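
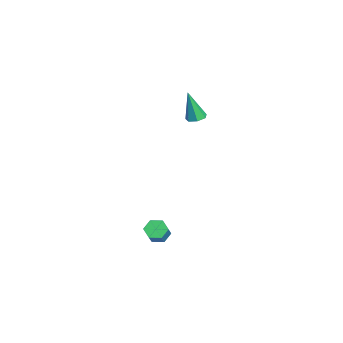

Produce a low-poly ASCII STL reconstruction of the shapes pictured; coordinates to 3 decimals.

solid 
facet normal -0.682 0.157 -0.714
outer loop
vertex 3.373 -2.727 -3.553
vertex 3.038 -2.358 -3.152
vertex 3.488 -2.098 -3.525
endloop
endfacet
facet normal 0.709 -0.099 -0.698
outer loop
vertex 3.373 -2.727 -3.553
vertex 3.488 -2.098 -3.525
vertex 4.178 -2.911 -2.709
endloop
endfacet
facet normal 0.709 -0.099 -0.698
outer loop
vertex 4.178 -2.911 -2.709
vertex 3.488 -2.098 -3.525
vertex 4.293 -2.282 -2.681
endloop
endfacet
facet normal 0.681 -0.156 0.715
outer loop
vertex 4.178 -2.911 -2.709
vertex 4.293 -2.282 -2.681
vertex 3.842 -2.542 -2.308
endloop
endfacet
facet normal -0.682 0.157 -0.714
outer loop
vertex 3.488 -2.098 -3.525
vertex 3.038 -2.358 -3.152
vertex 3.153 -1.729 -3.124
endloop
endfacet
facet normal 0.510 0.802 -0.312
outer loop
vertex 3.488 -2.098 -3.525
vertex 3.153 -1.729 -3.124
vertex 4.293 -2.282 -2.681
endloop
endfacet
facet normal 0.510 0.802 -0.311
outer loop
vertex 4.293 -2.282 -2.681
vertex 3.153 -1.729 -3.124
vertex 3.957 -1.913 -2.281
endloop
endfacet
facet normal 0.681 -0.155 0.715
outer loop
vertex 4.293 -2.282 -2.681
vertex 3.957 -1.913 -2.281
vertex 3.842 -2.542 -2.308
endloop
endfacet
facet normal -0.681 0.156 -0.715
outer loop
vertex 3.153 -1.729 -3.124
vertex 3.038 -2.358 -3.152
vertex 2.702 -1.989 -2.751
endloop
endfacet
facet normal -0.199 0.900 0.387
outer loop
vertex 3.153 -1.729 -3.124
vertex 2.702 -1.989 -2.751
vertex 3.957 -1.913 -2.281
endloop
endfacet
facet normal -0.199 0.901 0.386
outer loop
vertex 3.957 -1.913 -2.281
vertex 2.702 -1.989 -2.751
vertex 3.507 -2.173 -1.907
endloop
endfacet
facet normal 0.683 -0.156 0.714
outer loop
vertex 3.957 -1.913 -2.281
vertex 3.507 -2.173 -1.907
vertex 3.842 -2.542 -2.308
endloop
endfacet
facet normal -0.681 0.156 -0.715
outer loop
vertex 2.702 -1.989 -2.751
vertex 3.038 -2.358 -3.152
vertex 2.587 -2.618 -2.779
endloop
endfacet
facet normal -0.709 0.099 0.698
outer loop
vertex 2.702 -1.989 -2.751
vertex 2.587 -2.618 -2.779
vertex 3.507 -2.173 -1.907
endloop
endfacet
facet normal -0.709 0.099 0.698
outer loop
vertex 3.507 -2.173 -1.907
vertex 2.587 -2.618 -2.779
vertex 3.392 -2.802 -1.935
endloop
endfacet
facet normal 0.682 -0.157 0.714
outer loop
vertex 3.507 -2.173 -1.907
vertex 3.392 -2.802 -1.935
vertex 3.842 -2.542 -2.308
endloop
endfacet
facet normal -0.681 0.155 -0.715
outer loop
vertex 2.587 -2.618 -2.779
vertex 3.038 -2.358 -3.152
vertex 2.923 -2.987 -3.179
endloop
endfacet
facet normal -0.510 -0.802 0.311
outer loop
vertex 2.587 -2.618 -2.779
vertex 2.923 -2.987 -3.179
vertex 3.392 -2.802 -1.935
endloop
endfacet
facet normal -0.510 -0.802 0.312
outer loop
vertex 3.392 -2.802 -1.935
vertex 2.923 -2.987 -3.179
vertex 3.727 -3.171 -2.336
endloop
endfacet
facet normal 0.682 -0.157 0.714
outer loop
vertex 3.392 -2.802 -1.935
vertex 3.727 -3.171 -2.336
vertex 3.842 -2.542 -2.308
endloop
endfacet
facet normal -0.683 0.156 -0.714
outer loop
vertex 2.923 -2.987 -3.179
vertex 3.038 -2.358 -3.152
vertex 3.373 -2.727 -3.553
endloop
endfacet
facet normal 0.199 -0.901 -0.386
outer loop
vertex 2.923 -2.987 -3.179
vertex 3.373 -2.727 -3.553
vertex 3.727 -3.171 -2.336
endloop
endfacet
facet normal 0.199 -0.900 -0.387
outer loop
vertex 3.727 -3.171 -2.336
vertex 3.373 -2.727 -3.553
vertex 4.178 -2.911 -2.709
endloop
endfacet
facet normal 0.681 -0.156 0.715
outer loop
vertex 3.727 -3.171 -2.336
vertex 4.178 -2.911 -2.709
vertex 3.842 -2.542 -2.308
endloop
endfacet
facet normal 0.060 0.237 -0.970
outer loop
vertex -3.471 -0.349 1.359
vertex -3.862 0.098 1.444
vertex -3.264 0.111 1.484
endloop
endfacet
facet normal 0.865 -0.450 0.222
outer loop
vertex -3.471 -0.349 1.359
vertex -3.264 0.111 1.484
vertex -3.978 -0.358 3.316
endloop
endfacet
facet normal 0.060 0.236 -0.970
outer loop
vertex -3.264 0.111 1.484
vertex -3.862 0.098 1.444
vertex -3.507 0.562 1.579
endloop
endfacet
facet normal 0.834 0.361 0.417
outer loop
vertex -3.264 0.111 1.484
vertex -3.507 0.562 1.579
vertex -3.978 -0.358 3.316
endloop
endfacet
facet normal 0.060 0.236 -0.970
outer loop
vertex -3.507 0.562 1.579
vertex -3.862 0.098 1.444
vertex -4.017 0.663 1.572
endloop
endfacet
facet normal 0.162 0.853 0.496
outer loop
vertex -3.507 0.562 1.579
vertex -4.017 0.663 1.572
vertex -3.978 -0.358 3.316
endloop
endfacet
facet normal 0.059 0.236 -0.970
outer loop
vertex -4.017 0.663 1.572
vertex -3.862 0.098 1.444
vertex -4.411 0.339 1.469
endloop
endfacet
facet normal -0.643 0.655 0.398
outer loop
vertex -4.017 0.663 1.572
vertex -4.411 0.339 1.469
vertex -3.978 -0.358 3.316
endloop
endfacet
facet normal 0.059 0.236 -0.970
outer loop
vertex -4.411 0.339 1.469
vertex -3.862 0.098 1.444
vertex -4.392 -0.167 1.347
endloop
endfacet
facet normal -0.977 -0.084 0.197
outer loop
vertex -4.411 0.339 1.469
vertex -4.392 -0.167 1.347
vertex -3.978 -0.358 3.316
endloop
endfacet
facet normal 0.059 0.236 -0.970
outer loop
vertex -4.392 -0.167 1.347
vertex -3.862 0.098 1.444
vertex -3.974 -0.473 1.298
endloop
endfacet
facet normal -0.587 -0.809 0.045
outer loop
vertex -4.392 -0.167 1.347
vertex -3.974 -0.473 1.298
vertex -3.978 -0.358 3.316
endloop
endfacet
facet normal 0.059 0.236 -0.970
outer loop
vertex -3.974 -0.473 1.298
vertex -3.862 0.098 1.444
vertex -3.471 -0.349 1.359
endloop
endfacet
facet normal 0.233 -0.971 0.056
outer loop
vertex -3.974 -0.473 1.298
vertex -3.471 -0.349 1.359
vertex -3.978 -0.358 3.316
endloop
endfacet

endsolid


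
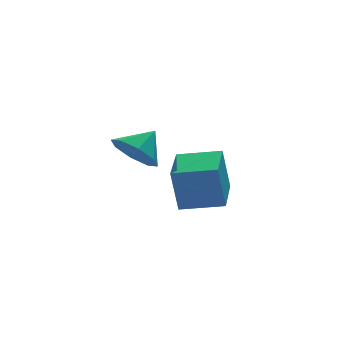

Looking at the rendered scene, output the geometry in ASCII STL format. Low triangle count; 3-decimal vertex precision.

solid 
facet normal -0.862 0.482 -0.158
outer loop
vertex -0.963 1.212 -2.145
vertex -0.148 2.681 -2.108
vertex -0.736 1.124 -3.655
endloop
endfacet
facet normal -0.485 -0.874 -0.022
outer loop
vertex 0.488 0.439 -3.432
vertex -0.963 1.212 -2.145
vertex -0.736 1.124 -3.655
endloop
endfacet
facet normal -0.862 0.482 -0.158
outer loop
vertex -0.736 1.124 -3.655
vertex -0.148 2.681 -2.108
vertex 0.079 2.593 -3.619
endloop
endfacet
facet normal 0.148 -0.058 -0.987
outer loop
vertex 0.079 2.593 -3.619
vertex 0.488 0.439 -3.432
vertex -0.736 1.124 -3.655
endloop
endfacet
facet normal -0.148 0.057 0.987
outer loop
vertex -0.963 1.212 -2.145
vertex 1.076 1.996 -1.885
vertex -0.148 2.681 -2.108
endloop
endfacet
facet normal -0.485 -0.874 -0.022
outer loop
vertex 0.261 0.527 -1.921
vertex -0.963 1.212 -2.145
vertex 0.488 0.439 -3.432
endloop
endfacet
facet normal -0.148 0.058 0.987
outer loop
vertex 0.261 0.527 -1.921
vertex 1.076 1.996 -1.885
vertex -0.963 1.212 -2.145
endloop
endfacet
facet normal 0.485 0.874 0.022
outer loop
vertex -0.148 2.681 -2.108
vertex 1.076 1.996 -1.885
vertex 0.079 2.593 -3.619
endloop
endfacet
facet normal 0.148 -0.058 -0.987
outer loop
vertex 1.303 1.908 -3.395
vertex 0.488 0.439 -3.432
vertex 0.079 2.593 -3.619
endloop
endfacet
facet normal 0.485 0.874 0.022
outer loop
vertex 0.079 2.593 -3.619
vertex 1.076 1.996 -1.885
vertex 1.303 1.908 -3.395
endloop
endfacet
facet normal 0.862 -0.482 0.158
outer loop
vertex 1.303 1.908 -3.395
vertex 0.261 0.527 -1.921
vertex 0.488 0.439 -3.432
endloop
endfacet
facet normal 0.862 -0.482 0.158
outer loop
vertex 1.076 1.996 -1.885
vertex 0.261 0.527 -1.921
vertex 1.303 1.908 -3.395
endloop
endfacet
facet normal -0.736 -0.281 -0.616
outer loop
vertex -2.498 -1.544 -0.414
vertex -3.022 -1.122 0.019
vertex -2.554 -0.966 -0.611
endloop
endfacet
facet normal 0.976 0.021 -0.217
outer loop
vertex -2.498 -1.544 -0.414
vertex -2.554 -0.966 -0.611
vertex -2.278 -0.838 0.641
endloop
endfacet
facet normal -0.735 -0.282 -0.616
outer loop
vertex -2.554 -0.966 -0.611
vertex -3.022 -1.122 0.019
vertex -2.885 -0.481 -0.438
endloop
endfacet
facet normal 0.764 0.603 -0.230
outer loop
vertex -2.554 -0.966 -0.611
vertex -2.885 -0.481 -0.438
vertex -2.278 -0.838 0.641
endloop
endfacet
facet normal -0.736 -0.282 -0.616
outer loop
vertex -2.885 -0.481 -0.438
vertex -3.022 -1.122 0.019
vertex -3.295 -0.371 0.002
endloop
endfacet
facet normal 0.360 0.927 0.104
outer loop
vertex -2.885 -0.481 -0.438
vertex -3.295 -0.371 0.002
vertex -2.278 -0.838 0.641
endloop
endfacet
facet normal -0.736 -0.282 -0.616
outer loop
vertex -3.295 -0.371 0.002
vertex -3.022 -1.122 0.019
vertex -3.546 -0.701 0.453
endloop
endfacet
facet normal -0.000 0.807 0.590
outer loop
vertex -3.295 -0.371 0.002
vertex -3.546 -0.701 0.453
vertex -2.278 -0.838 0.641
endloop
endfacet
facet normal -0.736 -0.283 -0.615
outer loop
vertex -3.546 -0.701 0.453
vertex -3.022 -1.122 0.019
vertex -3.489 -1.278 0.65
endloop
endfacet
facet normal -0.106 0.312 0.944
outer loop
vertex -3.546 -0.701 0.453
vertex -3.489 -1.278 0.65
vertex -2.278 -0.838 0.641
endloop
endfacet
facet normal -0.737 -0.281 -0.615
outer loop
vertex -3.489 -1.278 0.65
vertex -3.022 -1.122 0.019
vertex -3.159 -1.764 0.477
endloop
endfacet
facet normal 0.105 -0.269 0.957
outer loop
vertex -3.489 -1.278 0.65
vertex -3.159 -1.764 0.477
vertex -2.278 -0.838 0.641
endloop
endfacet
facet normal -0.736 -0.282 -0.616
outer loop
vertex -3.159 -1.764 0.477
vertex -3.022 -1.122 0.019
vertex -2.748 -1.874 0.036
endloop
endfacet
facet normal 0.509 -0.594 0.623
outer loop
vertex -3.159 -1.764 0.477
vertex -2.748 -1.874 0.036
vertex -2.278 -0.838 0.641
endloop
endfacet
facet normal -0.736 -0.282 -0.616
outer loop
vertex -2.748 -1.874 0.036
vertex -3.022 -1.122 0.019
vertex -2.498 -1.544 -0.414
endloop
endfacet
facet normal 0.870 -0.474 0.136
outer loop
vertex -2.748 -1.874 0.036
vertex -2.498 -1.544 -0.414
vertex -2.278 -0.838 0.641
endloop
endfacet

endsolid


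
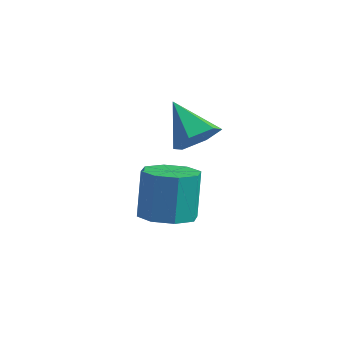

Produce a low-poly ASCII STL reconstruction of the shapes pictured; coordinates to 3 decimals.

solid 
facet normal 0.725 -0.414 -0.550
outer loop
vertex 1.936 -2.877 3.005
vertex 1.39 -2.884 2.29
vertex 1.917 -2.171 2.448
endloop
endfacet
facet normal 0.325 0.591 0.738
outer loop
vertex 1.936 -2.877 3.005
vertex 1.917 -2.171 2.448
vertex 0.15 -2.176 3.23
endloop
endfacet
facet normal 0.725 -0.414 -0.550
outer loop
vertex 1.917 -2.171 2.448
vertex 1.39 -2.884 2.29
vertex 1.371 -2.177 1.733
endloop
endfacet
facet normal -0.005 1.000 -0.005
outer loop
vertex 1.917 -2.171 2.448
vertex 1.371 -2.177 1.733
vertex 0.15 -2.176 3.23
endloop
endfacet
facet normal 0.726 -0.414 -0.550
outer loop
vertex 1.371 -2.177 1.733
vertex 1.39 -2.884 2.29
vertex 0.844 -2.89 1.574
endloop
endfacet
facet normal -0.631 0.581 -0.515
outer loop
vertex 1.371 -2.177 1.733
vertex 0.844 -2.89 1.574
vertex 0.15 -2.176 3.23
endloop
endfacet
facet normal 0.726 -0.413 -0.550
outer loop
vertex 0.844 -2.89 1.574
vertex 1.39 -2.884 2.29
vertex 0.864 -3.596 2.131
endloop
endfacet
facet normal -0.927 -0.248 -0.281
outer loop
vertex 0.844 -2.89 1.574
vertex 0.864 -3.596 2.131
vertex 0.15 -2.176 3.23
endloop
endfacet
facet normal 0.726 -0.413 -0.550
outer loop
vertex 0.864 -3.596 2.131
vertex 1.39 -2.884 2.29
vertex 1.41 -3.59 2.847
endloop
endfacet
facet normal -0.597 -0.657 0.461
outer loop
vertex 0.864 -3.596 2.131
vertex 1.41 -3.59 2.847
vertex 0.15 -2.176 3.23
endloop
endfacet
facet normal 0.726 -0.413 -0.550
outer loop
vertex 1.41 -3.59 2.847
vertex 1.39 -2.884 2.29
vertex 1.936 -2.877 3.005
endloop
endfacet
facet normal 0.029 -0.237 0.971
outer loop
vertex 1.41 -3.59 2.847
vertex 1.936 -2.877 3.005
vertex 0.15 -2.176 3.23
endloop
endfacet
facet normal 0.126 -0.417 -0.900
outer loop
vertex 1.43 -3.217 -1.663
vertex 0.417 -3.147 -1.837
vertex 1.229 -2.537 -2.006
endloop
endfacet
facet normal 0.959 0.285 0.003
outer loop
vertex 1.43 -3.217 -1.663
vertex 1.229 -2.537 -2.006
vertex 1.195 -2.443 0.012
endloop
endfacet
facet normal 0.959 0.283 0.003
outer loop
vertex 1.195 -2.443 0.012
vertex 1.229 -2.537 -2.006
vertex 0.995 -1.762 -0.332
endloop
endfacet
facet normal -0.127 0.417 0.900
outer loop
vertex 1.195 -2.443 0.012
vertex 0.995 -1.762 -0.332
vertex 0.183 -2.373 -0.163
endloop
endfacet
facet normal 0.126 -0.417 -0.900
outer loop
vertex 1.229 -2.537 -2.006
vertex 0.417 -3.147 -1.837
vertex 0.553 -2.214 -2.25
endloop
endfacet
facet normal 0.498 0.811 -0.306
outer loop
vertex 1.229 -2.537 -2.006
vertex 0.553 -2.214 -2.25
vertex 0.995 -1.762 -0.332
endloop
endfacet
facet normal 0.498 0.812 -0.306
outer loop
vertex 0.995 -1.762 -0.332
vertex 0.553 -2.214 -2.25
vertex 0.318 -1.439 -0.576
endloop
endfacet
facet normal -0.126 0.416 0.900
outer loop
vertex 0.995 -1.762 -0.332
vertex 0.318 -1.439 -0.576
vertex 0.183 -2.373 -0.163
endloop
endfacet
facet normal 0.127 -0.417 -0.900
outer loop
vertex 0.553 -2.214 -2.25
vertex 0.417 -3.147 -1.837
vertex -0.203 -2.438 -2.253
endloop
endfacet
facet normal -0.254 0.864 -0.435
outer loop
vertex 0.553 -2.214 -2.25
vertex -0.203 -2.438 -2.253
vertex 0.318 -1.439 -0.576
endloop
endfacet
facet normal -0.255 0.864 -0.435
outer loop
vertex 0.318 -1.439 -0.576
vertex -0.203 -2.438 -2.253
vertex -0.438 -1.663 -0.578
endloop
endfacet
facet normal -0.126 0.416 0.900
outer loop
vertex 0.318 -1.439 -0.576
vertex -0.438 -1.663 -0.578
vertex 0.183 -2.373 -0.163
endloop
endfacet
facet normal 0.127 -0.417 -0.900
outer loop
vertex -0.203 -2.438 -2.253
vertex 0.417 -3.147 -1.837
vertex -0.595 -3.077 -2.012
endloop
endfacet
facet normal -0.858 0.410 -0.310
outer loop
vertex -0.203 -2.438 -2.253
vertex -0.595 -3.077 -2.012
vertex -0.438 -1.663 -0.578
endloop
endfacet
facet normal -0.858 0.409 -0.310
outer loop
vertex -0.438 -1.663 -0.578
vertex -0.595 -3.077 -2.012
vertex -0.83 -2.303 -0.337
endloop
endfacet
facet normal -0.126 0.416 0.901
outer loop
vertex -0.438 -1.663 -0.578
vertex -0.83 -2.303 -0.337
vertex 0.183 -2.373 -0.163
endloop
endfacet
facet normal 0.127 -0.417 -0.900
outer loop
vertex -0.595 -3.077 -2.012
vertex 0.417 -3.147 -1.837
vertex -0.395 -3.758 -1.668
endloop
endfacet
facet normal -0.959 -0.283 -0.004
outer loop
vertex -0.595 -3.077 -2.012
vertex -0.395 -3.758 -1.668
vertex -0.83 -2.303 -0.337
endloop
endfacet
facet normal -0.959 -0.285 -0.002
outer loop
vertex -0.83 -2.303 -0.337
vertex -0.395 -3.758 -1.668
vertex -0.629 -2.983 0.006
endloop
endfacet
facet normal -0.126 0.417 0.900
outer loop
vertex -0.83 -2.303 -0.337
vertex -0.629 -2.983 0.006
vertex 0.183 -2.373 -0.163
endloop
endfacet
facet normal 0.126 -0.416 -0.900
outer loop
vertex -0.395 -3.758 -1.668
vertex 0.417 -3.147 -1.837
vertex 0.282 -4.081 -1.424
endloop
endfacet
facet normal -0.498 -0.812 0.306
outer loop
vertex -0.395 -3.758 -1.668
vertex 0.282 -4.081 -1.424
vertex -0.629 -2.983 0.006
endloop
endfacet
facet normal -0.498 -0.811 0.306
outer loop
vertex -0.629 -2.983 0.006
vertex 0.282 -4.081 -1.424
vertex 0.047 -3.306 0.25
endloop
endfacet
facet normal -0.126 0.417 0.900
outer loop
vertex -0.629 -2.983 0.006
vertex 0.047 -3.306 0.25
vertex 0.183 -2.373 -0.163
endloop
endfacet
facet normal 0.126 -0.416 -0.900
outer loop
vertex 0.282 -4.081 -1.424
vertex 0.417 -3.147 -1.837
vertex 1.038 -3.857 -1.422
endloop
endfacet
facet normal 0.255 -0.863 0.435
outer loop
vertex 0.282 -4.081 -1.424
vertex 1.038 -3.857 -1.422
vertex 0.047 -3.306 0.25
endloop
endfacet
facet normal 0.254 -0.864 0.435
outer loop
vertex 0.047 -3.306 0.25
vertex 1.038 -3.857 -1.422
vertex 0.803 -3.082 0.253
endloop
endfacet
facet normal -0.127 0.417 0.900
outer loop
vertex 0.047 -3.306 0.25
vertex 0.803 -3.082 0.253
vertex 0.183 -2.373 -0.163
endloop
endfacet
facet normal 0.126 -0.416 -0.901
outer loop
vertex 1.038 -3.857 -1.422
vertex 0.417 -3.147 -1.837
vertex 1.43 -3.217 -1.663
endloop
endfacet
facet normal 0.858 -0.409 0.310
outer loop
vertex 1.038 -3.857 -1.422
vertex 1.43 -3.217 -1.663
vertex 0.803 -3.082 0.253
endloop
endfacet
facet normal 0.858 -0.410 0.310
outer loop
vertex 0.803 -3.082 0.253
vertex 1.43 -3.217 -1.663
vertex 1.195 -2.443 0.012
endloop
endfacet
facet normal -0.127 0.417 0.900
outer loop
vertex 0.803 -3.082 0.253
vertex 1.195 -2.443 0.012
vertex 0.183 -2.373 -0.163
endloop
endfacet

endsolid


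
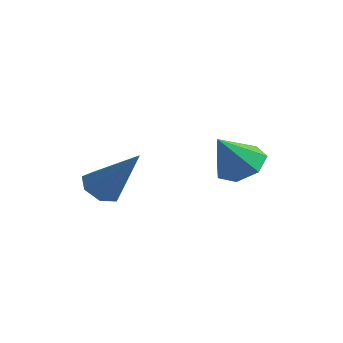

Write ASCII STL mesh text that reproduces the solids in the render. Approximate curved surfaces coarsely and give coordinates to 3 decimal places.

solid 
facet normal -0.643 -0.106 -0.759
outer loop
vertex -1.674 -0.708 -3.629
vertex -2.087 -0.766 -3.271
vertex -1.894 -0.305 -3.499
endloop
endfacet
facet normal 0.774 0.533 -0.343
outer loop
vertex -1.674 -0.708 -3.629
vertex -1.894 -0.305 -3.499
vertex -1.053 -0.594 -2.049
endloop
endfacet
facet normal -0.641 -0.107 -0.760
outer loop
vertex -1.894 -0.305 -3.499
vertex -2.087 -0.766 -3.271
vertex -2.26 -0.249 -3.198
endloop
endfacet
facet normal 0.209 0.975 0.073
outer loop
vertex -1.894 -0.305 -3.499
vertex -2.26 -0.249 -3.198
vertex -1.053 -0.594 -2.049
endloop
endfacet
facet normal -0.643 -0.108 -0.758
outer loop
vertex -2.26 -0.249 -3.198
vertex -2.087 -0.766 -3.271
vertex -2.495 -0.583 -2.951
endloop
endfacet
facet normal -0.371 0.707 0.602
outer loop
vertex -2.26 -0.249 -3.198
vertex -2.495 -0.583 -2.951
vertex -1.053 -0.594 -2.049
endloop
endfacet
facet normal -0.643 -0.108 -0.758
outer loop
vertex -2.495 -0.583 -2.951
vertex -2.087 -0.766 -3.271
vertex -2.423 -1.055 -2.945
endloop
endfacet
facet normal -0.529 -0.070 0.845
outer loop
vertex -2.495 -0.583 -2.951
vertex -2.423 -1.055 -2.945
vertex -1.053 -0.594 -2.049
endloop
endfacet
facet normal -0.643 -0.107 -0.758
outer loop
vertex -2.423 -1.055 -2.945
vertex -2.087 -0.766 -3.271
vertex -2.098 -1.309 -3.185
endloop
endfacet
facet normal -0.146 -0.771 0.619
outer loop
vertex -2.423 -1.055 -2.945
vertex -2.098 -1.309 -3.185
vertex -1.053 -0.594 -2.049
endloop
endfacet
facet normal -0.642 -0.107 -0.759
outer loop
vertex -2.098 -1.309 -3.185
vertex -2.087 -0.766 -3.271
vertex -1.764 -1.155 -3.489
endloop
endfacet
facet normal 0.488 -0.867 0.097
outer loop
vertex -2.098 -1.309 -3.185
vertex -1.764 -1.155 -3.489
vertex -1.053 -0.594 -2.049
endloop
endfacet
facet normal -0.642 -0.108 -0.759
outer loop
vertex -1.764 -1.155 -3.489
vertex -2.087 -0.766 -3.271
vertex -1.674 -0.708 -3.629
endloop
endfacet
facet normal 0.899 -0.285 -0.333
outer loop
vertex -1.764 -1.155 -3.489
vertex -1.674 -0.708 -3.629
vertex -1.053 -0.594 -2.049
endloop
endfacet
facet normal 0.105 0.588 -0.802
outer loop
vertex 0.271 2.282 -2.575
vertex -0.257 1.973 -2.871
vertex -0.258 2.521 -2.469
endloop
endfacet
facet normal 0.336 0.356 0.872
outer loop
vertex 0.271 2.282 -2.575
vertex -0.258 2.521 -2.469
vertex -0.383 1.267 -1.909
endloop
endfacet
facet normal 0.105 0.588 -0.802
outer loop
vertex -0.258 2.521 -2.469
vertex -0.257 1.973 -2.871
vertex -0.786 2.347 -2.666
endloop
endfacet
facet normal -0.434 0.403 0.806
outer loop
vertex -0.258 2.521 -2.469
vertex -0.786 2.347 -2.666
vertex -0.383 1.267 -1.909
endloop
endfacet
facet normal 0.106 0.589 -0.801
outer loop
vertex -0.786 2.347 -2.666
vertex -0.257 1.973 -2.871
vertex -0.916 1.891 -3.018
endloop
endfacet
facet normal -0.912 -0.055 0.407
outer loop
vertex -0.786 2.347 -2.666
vertex -0.916 1.891 -3.018
vertex -0.383 1.267 -1.909
endloop
endfacet
facet normal 0.106 0.589 -0.802
outer loop
vertex -0.916 1.891 -3.018
vertex -0.257 1.973 -2.871
vertex -0.549 1.497 -3.259
endloop
endfacet
facet normal -0.739 -0.674 -0.024
outer loop
vertex -0.916 1.891 -3.018
vertex -0.549 1.497 -3.259
vertex -0.383 1.267 -1.909
endloop
endfacet
facet normal 0.107 0.588 -0.802
outer loop
vertex -0.549 1.497 -3.259
vertex -0.257 1.973 -2.871
vertex 0.038 1.46 -3.208
endloop
endfacet
facet normal -0.048 -0.986 -0.162
outer loop
vertex -0.549 1.497 -3.259
vertex 0.038 1.46 -3.208
vertex -0.383 1.267 -1.909
endloop
endfacet
facet normal 0.105 0.587 -0.802
outer loop
vertex 0.038 1.46 -3.208
vertex -0.257 1.973 -2.871
vertex 0.403 1.81 -2.904
endloop
endfacet
facet normal 0.646 -0.757 0.097
outer loop
vertex 0.038 1.46 -3.208
vertex 0.403 1.81 -2.904
vertex -0.383 1.267 -1.909
endloop
endfacet
facet normal 0.105 0.588 -0.802
outer loop
vertex 0.403 1.81 -2.904
vertex -0.257 1.973 -2.871
vertex 0.271 2.282 -2.575
endloop
endfacet
facet normal 0.815 -0.160 0.557
outer loop
vertex 0.403 1.81 -2.904
vertex 0.271 2.282 -2.575
vertex -0.383 1.267 -1.909
endloop
endfacet

endsolid


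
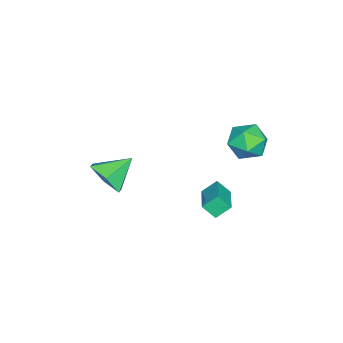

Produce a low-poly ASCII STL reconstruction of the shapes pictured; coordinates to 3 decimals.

solid 
facet normal -0.229 -0.303 0.925
outer loop
vertex -2.803 2.309 3.482
vertex -2.419 1.387 3.275
vertex -1.818 2.115 3.662
endloop
endfacet
facet normal -0.089 0.397 0.913
outer loop
vertex -2.803 2.309 3.482
vertex -1.818 2.115 3.662
vertex -2.095 3.005 3.248
endloop
endfacet
facet normal -0.542 0.705 0.457
outer loop
vertex -2.803 2.309 3.482
vertex -2.095 3.005 3.248
vertex -2.867 2.827 2.606
endloop
endfacet
facet normal -0.963 0.196 0.186
outer loop
vertex -2.803 2.309 3.482
vertex -2.867 2.827 2.606
vertex -3.067 1.827 2.622
endloop
endfacet
facet normal -0.769 -0.427 0.475
outer loop
vertex -2.803 2.309 3.482
vertex -3.067 1.827 2.622
vertex -2.419 1.387 3.275
endloop
endfacet
facet normal 0.572 0.486 0.661
outer loop
vertex -2.095 3.005 3.248
vertex -1.818 2.115 3.662
vertex -1.273 2.513 2.898
endloop
endfacet
facet normal 0.346 -0.647 0.680
outer loop
vertex -1.818 2.115 3.662
vertex -2.419 1.387 3.275
vertex -1.473 1.513 2.914
endloop
endfacet
facet normal -0.528 -0.848 -0.048
outer loop
vertex -2.419 1.387 3.275
vertex -3.067 1.827 2.622
vertex -2.245 1.335 2.272
endloop
endfacet
facet normal -0.841 0.160 -0.517
outer loop
vertex -3.067 1.827 2.622
vertex -2.867 2.827 2.606
vertex -2.522 2.225 1.858
endloop
endfacet
facet normal -0.161 0.984 -0.079
outer loop
vertex -2.867 2.827 2.606
vertex -2.095 3.005 3.248
vertex -1.921 2.953 2.245
endloop
endfacet
facet normal 0.963 -0.196 -0.186
outer loop
vertex -1.537 2.031 2.038
vertex -1.273 2.513 2.898
vertex -1.473 1.513 2.914
endloop
endfacet
facet normal 0.542 -0.705 -0.457
outer loop
vertex -1.537 2.031 2.038
vertex -1.473 1.513 2.914
vertex -2.245 1.335 2.272
endloop
endfacet
facet normal 0.089 -0.397 -0.913
outer loop
vertex -1.537 2.031 2.038
vertex -2.245 1.335 2.272
vertex -2.522 2.225 1.858
endloop
endfacet
facet normal 0.229 0.303 -0.925
outer loop
vertex -1.537 2.031 2.038
vertex -2.522 2.225 1.858
vertex -1.921 2.953 2.245
endloop
endfacet
facet normal 0.769 0.427 -0.475
outer loop
vertex -1.537 2.031 2.038
vertex -1.921 2.953 2.245
vertex -1.273 2.513 2.898
endloop
endfacet
facet normal 0.841 -0.160 0.517
outer loop
vertex -1.473 1.513 2.914
vertex -1.273 2.513 2.898
vertex -1.818 2.115 3.662
endloop
endfacet
facet normal 0.161 -0.984 0.079
outer loop
vertex -2.245 1.335 2.272
vertex -1.473 1.513 2.914
vertex -2.419 1.387 3.275
endloop
endfacet
facet normal -0.572 -0.486 -0.661
outer loop
vertex -2.522 2.225 1.858
vertex -2.245 1.335 2.272
vertex -3.067 1.827 2.622
endloop
endfacet
facet normal -0.346 0.647 -0.680
outer loop
vertex -1.921 2.953 2.245
vertex -2.522 2.225 1.858
vertex -2.867 2.827 2.606
endloop
endfacet
facet normal 0.528 0.848 0.048
outer loop
vertex -1.273 2.513 2.898
vertex -1.921 2.953 2.245
vertex -2.095 3.005 3.248
endloop
endfacet
facet normal -0.422 0.623 0.658
outer loop
vertex -2.008 0.867 -0.269
vertex -0.542 1.484 0.088
vertex -2.107 1.469 -0.902
endloop
endfacet
facet normal -0.899 -0.379 -0.219
outer loop
vertex -1.718 0.896 -1.508
vertex -2.008 0.867 -0.269
vertex -2.107 1.469 -0.902
endloop
endfacet
facet normal -0.422 0.624 0.658
outer loop
vertex -2.107 1.469 -0.902
vertex -0.542 1.484 0.088
vertex -0.641 2.086 -0.546
endloop
endfacet
facet normal -0.113 0.685 -0.720
outer loop
vertex -0.641 2.086 -0.546
vertex -1.718 0.896 -1.508
vertex -2.107 1.469 -0.902
endloop
endfacet
facet normal 0.113 -0.685 0.720
outer loop
vertex -2.008 0.867 -0.269
vertex -0.153 0.911 -0.518
vertex -0.542 1.484 0.088
endloop
endfacet
facet normal -0.899 -0.379 -0.219
outer loop
vertex -1.619 0.294 -0.874
vertex -2.008 0.867 -0.269
vertex -1.718 0.896 -1.508
endloop
endfacet
facet normal 0.113 -0.684 0.721
outer loop
vertex -1.619 0.294 -0.874
vertex -0.153 0.911 -0.518
vertex -2.008 0.867 -0.269
endloop
endfacet
facet normal 0.899 0.379 0.219
outer loop
vertex -0.542 1.484 0.088
vertex -0.153 0.911 -0.518
vertex -0.641 2.086 -0.546
endloop
endfacet
facet normal -0.113 0.684 -0.720
outer loop
vertex -0.252 1.513 -1.151
vertex -1.718 0.896 -1.508
vertex -0.641 2.086 -0.546
endloop
endfacet
facet normal 0.899 0.379 0.219
outer loop
vertex -0.641 2.086 -0.546
vertex -0.153 0.911 -0.518
vertex -0.252 1.513 -1.151
endloop
endfacet
facet normal 0.423 -0.623 -0.658
outer loop
vertex -0.252 1.513 -1.151
vertex -1.619 0.294 -0.874
vertex -1.718 0.896 -1.508
endloop
endfacet
facet normal 0.422 -0.623 -0.659
outer loop
vertex -0.153 0.911 -0.518
vertex -1.619 0.294 -0.874
vertex -0.252 1.513 -1.151
endloop
endfacet
facet normal 0.593 -0.544 -0.594
outer loop
vertex 0.93 -2.503 0.165
vertex 0.382 -3.375 0.417
vertex 0.089 -2.786 -0.415
endloop
endfacet
facet normal -0.180 0.961 -0.208
outer loop
vertex 0.93 -2.503 0.165
vertex 0.089 -2.786 -0.415
vertex -0.542 -2.525 1.343
endloop
endfacet
facet normal 0.593 -0.544 -0.594
outer loop
vertex 0.089 -2.786 -0.415
vertex 0.382 -3.375 0.417
vertex -0.459 -3.658 -0.163
endloop
endfacet
facet normal -0.833 0.419 -0.361
outer loop
vertex 0.089 -2.786 -0.415
vertex -0.459 -3.658 -0.163
vertex -0.542 -2.525 1.343
endloop
endfacet
facet normal 0.593 -0.545 -0.594
outer loop
vertex -0.459 -3.658 -0.163
vertex 0.382 -3.375 0.417
vertex -0.166 -4.246 0.669
endloop
endfacet
facet normal -0.953 -0.266 0.148
outer loop
vertex -0.459 -3.658 -0.163
vertex -0.166 -4.246 0.669
vertex -0.542 -2.525 1.343
endloop
endfacet
facet normal 0.592 -0.544 -0.594
outer loop
vertex -0.166 -4.246 0.669
vertex 0.382 -3.375 0.417
vertex 0.675 -3.963 1.248
endloop
endfacet
facet normal -0.420 -0.409 0.810
outer loop
vertex -0.166 -4.246 0.669
vertex 0.675 -3.963 1.248
vertex -0.542 -2.525 1.343
endloop
endfacet
facet normal 0.592 -0.544 -0.594
outer loop
vertex 0.675 -3.963 1.248
vertex 0.382 -3.375 0.417
vertex 1.223 -3.092 0.996
endloop
endfacet
facet normal 0.232 0.133 0.964
outer loop
vertex 0.675 -3.963 1.248
vertex 1.223 -3.092 0.996
vertex -0.542 -2.525 1.343
endloop
endfacet
facet normal 0.592 -0.544 -0.594
outer loop
vertex 1.223 -3.092 0.996
vertex 0.382 -3.375 0.417
vertex 0.93 -2.503 0.165
endloop
endfacet
facet normal 0.352 0.818 0.455
outer loop
vertex 1.223 -3.092 0.996
vertex 0.93 -2.503 0.165
vertex -0.542 -2.525 1.343
endloop
endfacet

endsolid


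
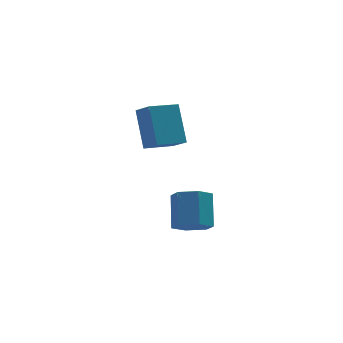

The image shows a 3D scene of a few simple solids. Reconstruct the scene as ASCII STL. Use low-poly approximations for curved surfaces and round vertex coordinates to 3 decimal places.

solid 
facet normal -0.270 -0.677 -0.685
outer loop
vertex -3.543 -0.391 -0.997
vertex -4.08 -0.536 -0.642
vertex -4.106 -0.062 -1.1
endloop
endfacet
facet normal 0.447 0.542 -0.711
outer loop
vertex -3.543 -0.391 -0.997
vertex -4.106 -0.062 -1.1
vertex -3.203 0.462 -0.133
endloop
endfacet
facet normal 0.448 0.541 -0.712
outer loop
vertex -3.203 0.462 -0.133
vertex -4.106 -0.062 -1.1
vertex -3.766 0.791 -0.237
endloop
endfacet
facet normal 0.269 0.677 0.685
outer loop
vertex -3.203 0.462 -0.133
vertex -3.766 0.791 -0.237
vertex -3.74 0.316 0.222
endloop
endfacet
facet normal -0.269 -0.677 -0.685
outer loop
vertex -4.106 -0.062 -1.1
vertex -4.08 -0.536 -0.642
vertex -4.643 -0.208 -0.745
endloop
endfacet
facet normal -0.516 0.702 -0.491
outer loop
vertex -4.106 -0.062 -1.1
vertex -4.643 -0.208 -0.745
vertex -3.766 0.791 -0.237
endloop
endfacet
facet normal -0.516 0.702 -0.491
outer loop
vertex -3.766 0.791 -0.237
vertex -4.643 -0.208 -0.745
vertex -4.303 0.645 0.118
endloop
endfacet
facet normal 0.269 0.677 0.685
outer loop
vertex -3.766 0.791 -0.237
vertex -4.303 0.645 0.118
vertex -3.74 0.316 0.222
endloop
endfacet
facet normal -0.269 -0.677 -0.685
outer loop
vertex -4.643 -0.208 -0.745
vertex -4.08 -0.536 -0.642
vertex -4.617 -0.682 -0.287
endloop
endfacet
facet normal -0.962 0.160 0.221
outer loop
vertex -4.643 -0.208 -0.745
vertex -4.617 -0.682 -0.287
vertex -4.303 0.645 0.118
endloop
endfacet
facet normal -0.962 0.160 0.220
outer loop
vertex -4.303 0.645 0.118
vertex -4.617 -0.682 -0.287
vertex -4.277 0.171 0.577
endloop
endfacet
facet normal 0.269 0.677 0.684
outer loop
vertex -4.303 0.645 0.118
vertex -4.277 0.171 0.577
vertex -3.74 0.316 0.222
endloop
endfacet
facet normal -0.269 -0.677 -0.685
outer loop
vertex -4.617 -0.682 -0.287
vertex -4.08 -0.536 -0.642
vertex -4.054 -1.011 -0.183
endloop
endfacet
facet normal -0.448 -0.542 0.711
outer loop
vertex -4.617 -0.682 -0.287
vertex -4.054 -1.011 -0.183
vertex -4.277 0.171 0.577
endloop
endfacet
facet normal -0.447 -0.542 0.712
outer loop
vertex -4.277 0.171 0.577
vertex -4.054 -1.011 -0.183
vertex -3.714 -0.158 0.68
endloop
endfacet
facet normal 0.270 0.677 0.685
outer loop
vertex -4.277 0.171 0.577
vertex -3.714 -0.158 0.68
vertex -3.74 0.316 0.222
endloop
endfacet
facet normal -0.269 -0.677 -0.685
outer loop
vertex -4.054 -1.011 -0.183
vertex -4.08 -0.536 -0.642
vertex -3.517 -0.865 -0.538
endloop
endfacet
facet normal 0.516 -0.702 0.491
outer loop
vertex -4.054 -1.011 -0.183
vertex -3.517 -0.865 -0.538
vertex -3.714 -0.158 0.68
endloop
endfacet
facet normal 0.516 -0.702 0.491
outer loop
vertex -3.714 -0.158 0.68
vertex -3.517 -0.865 -0.538
vertex -3.177 -0.012 0.325
endloop
endfacet
facet normal 0.269 0.677 0.685
outer loop
vertex -3.714 -0.158 0.68
vertex -3.177 -0.012 0.325
vertex -3.74 0.316 0.222
endloop
endfacet
facet normal -0.269 -0.677 -0.684
outer loop
vertex -3.517 -0.865 -0.538
vertex -4.08 -0.536 -0.642
vertex -3.543 -0.391 -0.997
endloop
endfacet
facet normal 0.962 -0.161 -0.220
outer loop
vertex -3.517 -0.865 -0.538
vertex -3.543 -0.391 -0.997
vertex -3.177 -0.012 0.325
endloop
endfacet
facet normal 0.962 -0.160 -0.220
outer loop
vertex -3.177 -0.012 0.325
vertex -3.543 -0.391 -0.997
vertex -3.203 0.462 -0.133
endloop
endfacet
facet normal 0.269 0.677 0.685
outer loop
vertex -3.177 -0.012 0.325
vertex -3.203 0.462 -0.133
vertex -3.74 0.316 0.222
endloop
endfacet
facet normal -0.965 -0.137 0.223
outer loop
vertex -4.0 2.485 1.251
vertex -3.865 3.47 2.44
vertex -4.205 3.115 0.752
endloop
endfacet
facet normal -0.087 -0.636 -0.767
outer loop
vertex -3.115 3.27 0.5
vertex -4.0 2.485 1.251
vertex -4.205 3.115 0.752
endloop
endfacet
facet normal -0.965 -0.137 0.223
outer loop
vertex -4.205 3.115 0.752
vertex -3.865 3.47 2.44
vertex -4.07 4.1 1.941
endloop
endfacet
facet normal -0.247 0.760 -0.601
outer loop
vertex -4.07 4.1 1.941
vertex -3.115 3.27 0.5
vertex -4.205 3.115 0.752
endloop
endfacet
facet normal 0.247 -0.760 0.601
outer loop
vertex -4.0 2.485 1.251
vertex -2.775 3.625 2.188
vertex -3.865 3.47 2.44
endloop
endfacet
facet normal -0.087 -0.636 -0.767
outer loop
vertex -2.91 2.64 0.999
vertex -4.0 2.485 1.251
vertex -3.115 3.27 0.5
endloop
endfacet
facet normal 0.247 -0.760 0.601
outer loop
vertex -2.91 2.64 0.999
vertex -2.775 3.625 2.188
vertex -4.0 2.485 1.251
endloop
endfacet
facet normal 0.087 0.636 0.767
outer loop
vertex -3.865 3.47 2.44
vertex -2.775 3.625 2.188
vertex -4.07 4.1 1.941
endloop
endfacet
facet normal -0.247 0.760 -0.601
outer loop
vertex -2.98 4.255 1.689
vertex -3.115 3.27 0.5
vertex -4.07 4.1 1.941
endloop
endfacet
facet normal 0.087 0.636 0.767
outer loop
vertex -4.07 4.1 1.941
vertex -2.775 3.625 2.188
vertex -2.98 4.255 1.689
endloop
endfacet
facet normal 0.965 0.137 -0.223
outer loop
vertex -2.98 4.255 1.689
vertex -2.91 2.64 0.999
vertex -3.115 3.27 0.5
endloop
endfacet
facet normal 0.965 0.137 -0.223
outer loop
vertex -2.775 3.625 2.188
vertex -2.91 2.64 0.999
vertex -2.98 4.255 1.689
endloop
endfacet

endsolid


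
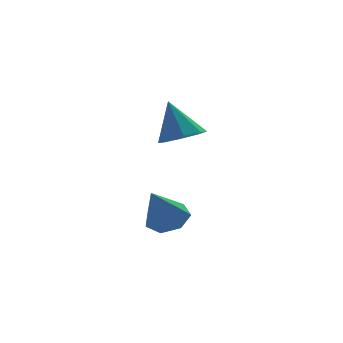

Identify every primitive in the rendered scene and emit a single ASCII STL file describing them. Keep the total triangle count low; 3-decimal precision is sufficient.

solid 
facet normal 0.176 -0.441 -0.880
outer loop
vertex 2.04 -2.103 3.248
vertex 1.603 -1.49 2.853
vertex 2.417 -1.602 3.072
endloop
endfacet
facet normal 0.641 -0.224 0.734
outer loop
vertex 2.04 -2.103 3.248
vertex 2.417 -1.602 3.072
vertex 1.317 -0.77 4.287
endloop
endfacet
facet normal 0.176 -0.443 -0.879
outer loop
vertex 2.417 -1.602 3.072
vertex 1.603 -1.49 2.853
vertex 2.316 -1.036 2.767
endloop
endfacet
facet normal 0.800 0.389 0.457
outer loop
vertex 2.417 -1.602 3.072
vertex 2.316 -1.036 2.767
vertex 1.317 -0.77 4.287
endloop
endfacet
facet normal 0.175 -0.442 -0.880
outer loop
vertex 2.316 -1.036 2.767
vertex 1.603 -1.49 2.853
vertex 1.798 -0.736 2.513
endloop
endfacet
facet normal 0.445 0.885 0.138
outer loop
vertex 2.316 -1.036 2.767
vertex 1.798 -0.736 2.513
vertex 1.317 -0.77 4.287
endloop
endfacet
facet normal 0.175 -0.442 -0.880
outer loop
vertex 1.798 -0.736 2.513
vertex 1.603 -1.49 2.853
vertex 1.166 -0.877 2.458
endloop
endfacet
facet normal -0.214 0.976 -0.039
outer loop
vertex 1.798 -0.736 2.513
vertex 1.166 -0.877 2.458
vertex 1.317 -0.77 4.287
endloop
endfacet
facet normal 0.176 -0.441 -0.880
outer loop
vertex 1.166 -0.877 2.458
vertex 1.603 -1.49 2.853
vertex 0.789 -1.378 2.634
endloop
endfacet
facet normal -0.794 0.608 0.030
outer loop
vertex 1.166 -0.877 2.458
vertex 0.789 -1.378 2.634
vertex 1.317 -0.77 4.287
endloop
endfacet
facet normal 0.176 -0.443 -0.879
outer loop
vertex 0.789 -1.378 2.634
vertex 1.603 -1.49 2.853
vertex 0.889 -1.944 2.939
endloop
endfacet
facet normal -0.952 -0.004 0.305
outer loop
vertex 0.789 -1.378 2.634
vertex 0.889 -1.944 2.939
vertex 1.317 -0.77 4.287
endloop
endfacet
facet normal 0.175 -0.442 -0.880
outer loop
vertex 0.889 -1.944 2.939
vertex 1.603 -1.49 2.853
vertex 1.408 -2.244 3.193
endloop
endfacet
facet normal -0.597 -0.502 0.626
outer loop
vertex 0.889 -1.944 2.939
vertex 1.408 -2.244 3.193
vertex 1.317 -0.77 4.287
endloop
endfacet
facet normal 0.175 -0.442 -0.880
outer loop
vertex 1.408 -2.244 3.193
vertex 1.603 -1.49 2.853
vertex 2.04 -2.103 3.248
endloop
endfacet
facet normal 0.062 -0.592 0.803
outer loop
vertex 1.408 -2.244 3.193
vertex 2.04 -2.103 3.248
vertex 1.317 -0.77 4.287
endloop
endfacet
facet normal 0.427 0.340 -0.838
outer loop
vertex 1.761 -1.093 -0.426
vertex 1.115 -1.37 -0.867
vertex 1.219 -0.627 -0.513
endloop
endfacet
facet normal 0.294 0.495 0.818
outer loop
vertex 1.761 -1.093 -0.426
vertex 1.219 -0.627 -0.513
vertex 0.365 -1.97 0.607
endloop
endfacet
facet normal 0.426 0.340 -0.838
outer loop
vertex 1.219 -0.627 -0.513
vertex 1.115 -1.37 -0.867
vertex 0.598 -0.721 -0.867
endloop
endfacet
facet normal -0.421 0.724 0.547
outer loop
vertex 1.219 -0.627 -0.513
vertex 0.598 -0.721 -0.867
vertex 0.365 -1.97 0.607
endloop
endfacet
facet normal 0.427 0.340 -0.838
outer loop
vertex 0.598 -0.721 -0.867
vertex 1.115 -1.37 -0.867
vertex 0.368 -1.304 -1.221
endloop
endfacet
facet normal -0.946 0.306 0.110
outer loop
vertex 0.598 -0.721 -0.867
vertex 0.368 -1.304 -1.221
vertex 0.365 -1.97 0.607
endloop
endfacet
facet normal 0.427 0.340 -0.838
outer loop
vertex 0.368 -1.304 -1.221
vertex 1.115 -1.37 -0.867
vertex 0.7 -1.937 -1.309
endloop
endfacet
facet normal -0.883 -0.441 -0.162
outer loop
vertex 0.368 -1.304 -1.221
vertex 0.7 -1.937 -1.309
vertex 0.365 -1.97 0.607
endloop
endfacet
facet normal 0.426 0.341 -0.838
outer loop
vertex 0.7 -1.937 -1.309
vertex 1.115 -1.37 -0.867
vertex 1.345 -2.143 -1.065
endloop
endfacet
facet normal -0.281 -0.957 -0.066
outer loop
vertex 0.7 -1.937 -1.309
vertex 1.345 -2.143 -1.065
vertex 0.365 -1.97 0.607
endloop
endfacet
facet normal 0.427 0.342 -0.837
outer loop
vertex 1.345 -2.143 -1.065
vertex 1.115 -1.37 -0.867
vertex 1.817 -1.767 -0.671
endloop
endfacet
facet normal 0.407 -0.853 0.327
outer loop
vertex 1.345 -2.143 -1.065
vertex 1.817 -1.767 -0.671
vertex 0.365 -1.97 0.607
endloop
endfacet
facet normal 0.426 0.340 -0.838
outer loop
vertex 1.817 -1.767 -0.671
vertex 1.115 -1.37 -0.867
vertex 1.761 -1.093 -0.426
endloop
endfacet
facet normal 0.663 -0.207 0.720
outer loop
vertex 1.817 -1.767 -0.671
vertex 1.761 -1.093 -0.426
vertex 0.365 -1.97 0.607
endloop
endfacet

endsolid


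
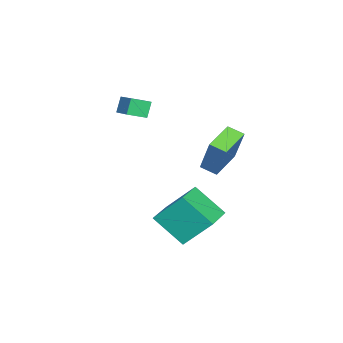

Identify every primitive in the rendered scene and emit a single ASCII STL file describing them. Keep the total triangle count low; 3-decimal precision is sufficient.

solid 
facet normal -0.926 0.265 0.271
outer loop
vertex 3.197 2.206 4.779
vertex 3.341 3.043 4.452
vertex 2.461 1.587 2.867
endloop
endfacet
facet normal -0.159 -0.920 0.359
outer loop
vertex 4.099 1.117 2.388
vertex 3.197 2.206 4.779
vertex 2.461 1.587 2.867
endloop
endfacet
facet normal -0.926 0.265 0.271
outer loop
vertex 2.461 1.587 2.867
vertex 3.341 3.043 4.452
vertex 2.605 2.424 2.54
endloop
endfacet
facet normal -0.344 -0.290 -0.893
outer loop
vertex 2.605 2.424 2.54
vertex 4.099 1.117 2.388
vertex 2.461 1.587 2.867
endloop
endfacet
facet normal 0.344 0.290 0.893
outer loop
vertex 3.197 2.206 4.779
vertex 4.979 2.573 3.973
vertex 3.341 3.043 4.452
endloop
endfacet
facet normal -0.159 -0.920 0.359
outer loop
vertex 4.835 1.736 4.3
vertex 3.197 2.206 4.779
vertex 4.099 1.117 2.388
endloop
endfacet
facet normal 0.344 0.290 0.893
outer loop
vertex 4.835 1.736 4.3
vertex 4.979 2.573 3.973
vertex 3.197 2.206 4.779
endloop
endfacet
facet normal 0.159 0.920 -0.359
outer loop
vertex 3.341 3.043 4.452
vertex 4.979 2.573 3.973
vertex 2.605 2.424 2.54
endloop
endfacet
facet normal -0.344 -0.290 -0.893
outer loop
vertex 4.243 1.954 2.061
vertex 4.099 1.117 2.388
vertex 2.605 2.424 2.54
endloop
endfacet
facet normal 0.159 0.920 -0.359
outer loop
vertex 2.605 2.424 2.54
vertex 4.979 2.573 3.973
vertex 4.243 1.954 2.061
endloop
endfacet
facet normal 0.926 -0.265 -0.271
outer loop
vertex 4.243 1.954 2.061
vertex 4.835 1.736 4.3
vertex 4.099 1.117 2.388
endloop
endfacet
facet normal 0.926 -0.265 -0.271
outer loop
vertex 4.979 2.573 3.973
vertex 4.835 1.736 4.3
vertex 4.243 1.954 2.061
endloop
endfacet
facet normal -0.989 0.057 -0.138
outer loop
vertex 1.617 -1.205 -1.944
vertex 1.485 0.228 -0.4
vertex 1.908 0.369 -3.379
endloop
endfacet
facet normal 0.062 -0.679 -0.732
outer loop
vertex 3.915 0.252 -3.1
vertex 1.617 -1.205 -1.944
vertex 1.908 0.369 -3.379
endloop
endfacet
facet normal -0.989 0.057 -0.138
outer loop
vertex 1.908 0.369 -3.379
vertex 1.485 0.228 -0.4
vertex 1.776 1.801 -1.836
endloop
endfacet
facet normal 0.135 0.732 -0.668
outer loop
vertex 1.776 1.801 -1.836
vertex 3.915 0.252 -3.1
vertex 1.908 0.369 -3.379
endloop
endfacet
facet normal -0.135 -0.732 0.668
outer loop
vertex 1.617 -1.205 -1.944
vertex 3.492 0.111 -0.121
vertex 1.485 0.228 -0.4
endloop
endfacet
facet normal 0.063 -0.679 -0.731
outer loop
vertex 3.624 -1.321 -1.664
vertex 1.617 -1.205 -1.944
vertex 3.915 0.252 -3.1
endloop
endfacet
facet normal -0.135 -0.732 0.668
outer loop
vertex 3.624 -1.321 -1.664
vertex 3.492 0.111 -0.121
vertex 1.617 -1.205 -1.944
endloop
endfacet
facet normal -0.062 0.679 0.731
outer loop
vertex 1.485 0.228 -0.4
vertex 3.492 0.111 -0.121
vertex 1.776 1.801 -1.836
endloop
endfacet
facet normal 0.135 0.732 -0.668
outer loop
vertex 3.783 1.685 -1.556
vertex 3.915 0.252 -3.1
vertex 1.776 1.801 -1.836
endloop
endfacet
facet normal -0.063 0.679 0.732
outer loop
vertex 1.776 1.801 -1.836
vertex 3.492 0.111 -0.121
vertex 3.783 1.685 -1.556
endloop
endfacet
facet normal 0.989 -0.057 0.138
outer loop
vertex 3.783 1.685 -1.556
vertex 3.624 -1.321 -1.664
vertex 3.915 0.252 -3.1
endloop
endfacet
facet normal 0.989 -0.057 0.138
outer loop
vertex 3.492 0.111 -0.121
vertex 3.624 -1.321 -1.664
vertex 3.783 1.685 -1.556
endloop
endfacet
facet normal -0.764 -0.562 -0.317
outer loop
vertex -2.065 -4.573 3.642
vertex -2.581 -3.67 3.284
vertex -1.608 -4.676 2.725
endloop
endfacet
facet normal 0.469 -0.821 0.326
outer loop
vertex -0.379 -3.77 3.236
vertex -2.065 -4.573 3.642
vertex -1.608 -4.676 2.725
endloop
endfacet
facet normal -0.764 -0.562 -0.317
outer loop
vertex -1.608 -4.676 2.725
vertex -2.581 -3.67 3.284
vertex -2.124 -3.773 2.367
endloop
endfacet
facet normal 0.444 -0.100 -0.891
outer loop
vertex -2.124 -3.773 2.367
vertex -0.379 -3.77 3.236
vertex -1.608 -4.676 2.725
endloop
endfacet
facet normal -0.444 0.100 0.891
outer loop
vertex -2.065 -4.573 3.642
vertex -1.352 -2.764 3.795
vertex -2.581 -3.67 3.284
endloop
endfacet
facet normal 0.469 -0.821 0.326
outer loop
vertex -0.836 -3.667 4.153
vertex -2.065 -4.573 3.642
vertex -0.379 -3.77 3.236
endloop
endfacet
facet normal -0.444 0.100 0.891
outer loop
vertex -0.836 -3.667 4.153
vertex -1.352 -2.764 3.795
vertex -2.065 -4.573 3.642
endloop
endfacet
facet normal -0.469 0.821 -0.326
outer loop
vertex -2.581 -3.67 3.284
vertex -1.352 -2.764 3.795
vertex -2.124 -3.773 2.367
endloop
endfacet
facet normal 0.444 -0.100 -0.891
outer loop
vertex -0.895 -2.867 2.878
vertex -0.379 -3.77 3.236
vertex -2.124 -3.773 2.367
endloop
endfacet
facet normal -0.469 0.821 -0.326
outer loop
vertex -2.124 -3.773 2.367
vertex -1.352 -2.764 3.795
vertex -0.895 -2.867 2.878
endloop
endfacet
facet normal 0.764 0.562 0.317
outer loop
vertex -0.895 -2.867 2.878
vertex -0.836 -3.667 4.153
vertex -0.379 -3.77 3.236
endloop
endfacet
facet normal 0.764 0.562 0.317
outer loop
vertex -1.352 -2.764 3.795
vertex -0.836 -3.667 4.153
vertex -0.895 -2.867 2.878
endloop
endfacet

endsolid


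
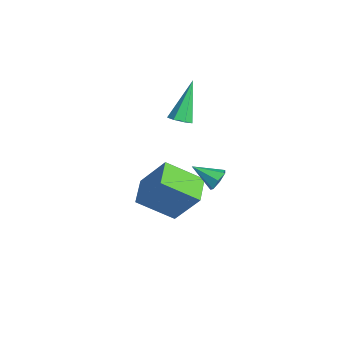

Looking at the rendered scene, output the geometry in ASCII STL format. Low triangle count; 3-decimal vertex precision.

solid 
facet normal 0.425 -0.423 -0.800
outer loop
vertex -2.367 2.818 2.196
vertex -2.825 2.776 1.975
vertex -2.493 3.162 1.947
endloop
endfacet
facet normal 0.737 0.552 0.390
outer loop
vertex -2.367 2.818 2.196
vertex -2.493 3.162 1.947
vertex -3.635 3.584 3.505
endloop
endfacet
facet normal 0.424 -0.423 -0.801
outer loop
vertex -2.493 3.162 1.947
vertex -2.825 2.776 1.975
vertex -2.869 3.215 1.72
endloop
endfacet
facet normal 0.205 0.972 -0.113
outer loop
vertex -2.493 3.162 1.947
vertex -2.869 3.215 1.72
vertex -3.635 3.584 3.505
endloop
endfacet
facet normal 0.423 -0.423 -0.801
outer loop
vertex -2.869 3.215 1.72
vertex -2.825 2.776 1.975
vertex -3.212 2.938 1.685
endloop
endfacet
facet normal -0.554 0.735 -0.390
outer loop
vertex -2.869 3.215 1.72
vertex -3.212 2.938 1.685
vertex -3.635 3.584 3.505
endloop
endfacet
facet normal 0.422 -0.424 -0.801
outer loop
vertex -3.212 2.938 1.685
vertex -2.825 2.776 1.975
vertex -3.264 2.539 1.869
endloop
endfacet
facet normal -0.972 0.019 -0.233
outer loop
vertex -3.212 2.938 1.685
vertex -3.264 2.539 1.869
vertex -3.635 3.584 3.505
endloop
endfacet
facet normal 0.422 -0.424 -0.801
outer loop
vertex -3.264 2.539 1.869
vertex -2.825 2.776 1.975
vertex -2.985 2.318 2.133
endloop
endfacet
facet normal -0.732 -0.637 0.241
outer loop
vertex -3.264 2.539 1.869
vertex -2.985 2.318 2.133
vertex -3.635 3.584 3.505
endloop
endfacet
facet normal 0.423 -0.424 -0.801
outer loop
vertex -2.985 2.318 2.133
vertex -2.825 2.776 1.975
vertex -2.586 2.442 2.278
endloop
endfacet
facet normal -0.015 -0.738 0.674
outer loop
vertex -2.985 2.318 2.133
vertex -2.586 2.442 2.278
vertex -3.635 3.584 3.505
endloop
endfacet
facet normal 0.425 -0.422 -0.801
outer loop
vertex -2.586 2.442 2.278
vertex -2.825 2.776 1.975
vertex -2.367 2.818 2.196
endloop
endfacet
facet normal 0.638 -0.210 0.741
outer loop
vertex -2.586 2.442 2.278
vertex -2.367 2.818 2.196
vertex -3.635 3.584 3.505
endloop
endfacet
facet normal -0.879 0.452 0.151
outer loop
vertex -3.213 1.287 -1.676
vertex -2.54 2.089 -0.163
vertex -2.659 2.696 -2.668
endloop
endfacet
facet normal -0.365 -0.436 -0.823
outer loop
vertex -1.56 2.131 -2.857
vertex -3.213 1.287 -1.676
vertex -2.659 2.696 -2.668
endloop
endfacet
facet normal -0.879 0.452 0.151
outer loop
vertex -2.659 2.696 -2.668
vertex -2.54 2.089 -0.163
vertex -1.986 3.498 -1.155
endloop
endfacet
facet normal 0.306 0.778 -0.549
outer loop
vertex -1.986 3.498 -1.155
vertex -1.56 2.131 -2.857
vertex -2.659 2.696 -2.668
endloop
endfacet
facet normal -0.306 -0.778 0.549
outer loop
vertex -3.213 1.287 -1.676
vertex -1.441 1.524 -0.352
vertex -2.54 2.089 -0.163
endloop
endfacet
facet normal -0.365 -0.436 -0.823
outer loop
vertex -2.114 0.722 -1.865
vertex -3.213 1.287 -1.676
vertex -1.56 2.131 -2.857
endloop
endfacet
facet normal -0.306 -0.778 0.549
outer loop
vertex -2.114 0.722 -1.865
vertex -1.441 1.524 -0.352
vertex -3.213 1.287 -1.676
endloop
endfacet
facet normal 0.365 0.436 0.823
outer loop
vertex -2.54 2.089 -0.163
vertex -1.441 1.524 -0.352
vertex -1.986 3.498 -1.155
endloop
endfacet
facet normal 0.306 0.778 -0.549
outer loop
vertex -0.887 2.933 -1.344
vertex -1.56 2.131 -2.857
vertex -1.986 3.498 -1.155
endloop
endfacet
facet normal 0.365 0.436 0.823
outer loop
vertex -1.986 3.498 -1.155
vertex -1.441 1.524 -0.352
vertex -0.887 2.933 -1.344
endloop
endfacet
facet normal 0.879 -0.452 -0.151
outer loop
vertex -0.887 2.933 -1.344
vertex -2.114 0.722 -1.865
vertex -1.56 2.131 -2.857
endloop
endfacet
facet normal 0.879 -0.452 -0.151
outer loop
vertex -1.441 1.524 -0.352
vertex -2.114 0.722 -1.865
vertex -0.887 2.933 -1.344
endloop
endfacet
facet normal 0.507 0.713 -0.484
outer loop
vertex 0.459 3.206 0.896
vertex 0.037 3.297 0.588
vertex 0.163 3.522 1.051
endloop
endfacet
facet normal 0.337 -0.141 0.931
outer loop
vertex 0.459 3.206 0.896
vertex 0.163 3.522 1.051
vertex -0.557 2.463 1.152
endloop
endfacet
facet normal 0.507 0.713 -0.484
outer loop
vertex 0.163 3.522 1.051
vertex 0.037 3.297 0.588
vertex -0.228 3.669 0.858
endloop
endfacet
facet normal -0.326 0.307 0.894
outer loop
vertex 0.163 3.522 1.051
vertex -0.228 3.669 0.858
vertex -0.557 2.463 1.152
endloop
endfacet
facet normal 0.508 0.713 -0.483
outer loop
vertex -0.228 3.669 0.858
vertex 0.037 3.297 0.588
vertex -0.419 3.536 0.461
endloop
endfacet
facet normal -0.891 0.321 0.321
outer loop
vertex -0.228 3.669 0.858
vertex -0.419 3.536 0.461
vertex -0.557 2.463 1.152
endloop
endfacet
facet normal 0.508 0.713 -0.483
outer loop
vertex -0.419 3.536 0.461
vertex 0.037 3.297 0.588
vertex -0.267 3.224 0.16
endloop
endfacet
facet normal -0.928 -0.109 -0.355
outer loop
vertex -0.419 3.536 0.461
vertex -0.267 3.224 0.16
vertex -0.557 2.463 1.152
endloop
endfacet
facet normal 0.508 0.714 -0.482
outer loop
vertex -0.267 3.224 0.16
vertex 0.037 3.297 0.588
vertex 0.114 2.967 0.181
endloop
endfacet
facet normal -0.411 -0.661 -0.627
outer loop
vertex -0.267 3.224 0.16
vertex 0.114 2.967 0.181
vertex -0.557 2.463 1.152
endloop
endfacet
facet normal 0.507 0.714 -0.483
outer loop
vertex 0.114 2.967 0.181
vertex 0.037 3.297 0.588
vertex 0.437 2.959 0.508
endloop
endfacet
facet normal 0.270 -0.918 -0.290
outer loop
vertex 0.114 2.967 0.181
vertex 0.437 2.959 0.508
vertex -0.557 2.463 1.152
endloop
endfacet
facet normal 0.507 0.714 -0.483
outer loop
vertex 0.437 2.959 0.508
vertex 0.037 3.297 0.588
vertex 0.459 3.206 0.896
endloop
endfacet
facet normal 0.604 -0.687 0.403
outer loop
vertex 0.437 2.959 0.508
vertex 0.459 3.206 0.896
vertex -0.557 2.463 1.152
endloop
endfacet

endsolid


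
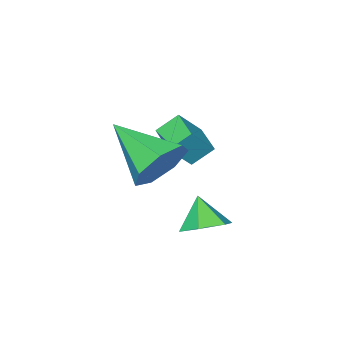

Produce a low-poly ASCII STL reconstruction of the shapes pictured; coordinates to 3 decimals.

solid 
facet normal -0.130 0.884 -0.449
outer loop
vertex 0.279 -0.258 0.93
vertex -0.531 -0.069 1.538
vertex 0.461 0.159 1.699
endloop
endfacet
facet normal 0.943 -0.331 -0.044
outer loop
vertex 0.279 -0.258 0.93
vertex 0.461 0.159 1.699
vertex -0.249 -1.971 2.502
endloop
endfacet
facet normal -0.131 0.884 -0.448
outer loop
vertex 0.461 0.159 1.699
vertex -0.531 -0.069 1.538
vertex -0.104 0.404 2.347
endloop
endfacet
facet normal 0.753 -0.003 0.658
outer loop
vertex 0.461 0.159 1.699
vertex -0.104 0.404 2.347
vertex -0.249 -1.971 2.502
endloop
endfacet
facet normal -0.131 0.884 -0.448
outer loop
vertex -0.104 0.404 2.347
vertex -0.531 -0.069 1.538
vertex -0.99 0.293 2.386
endloop
endfacet
facet normal 0.036 0.063 0.997
outer loop
vertex -0.104 0.404 2.347
vertex -0.99 0.293 2.386
vertex -0.249 -1.971 2.502
endloop
endfacet
facet normal -0.131 0.884 -0.448
outer loop
vertex -0.99 0.293 2.386
vertex -0.531 -0.069 1.538
vertex -1.53 -0.091 1.787
endloop
endfacet
facet normal -0.669 -0.182 0.720
outer loop
vertex -0.99 0.293 2.386
vertex -1.53 -0.091 1.787
vertex -0.249 -1.971 2.502
endloop
endfacet
facet normal -0.131 0.884 -0.448
outer loop
vertex -1.53 -0.091 1.787
vertex -0.531 -0.069 1.538
vertex -1.318 -0.458 1.0
endloop
endfacet
facet normal -0.832 -0.554 0.034
outer loop
vertex -1.53 -0.091 1.787
vertex -1.318 -0.458 1.0
vertex -0.249 -1.971 2.502
endloop
endfacet
facet normal -0.130 0.884 -0.449
outer loop
vertex -1.318 -0.458 1.0
vertex -0.531 -0.069 1.538
vertex -0.513 -0.533 0.619
endloop
endfacet
facet normal -0.329 -0.772 -0.544
outer loop
vertex -1.318 -0.458 1.0
vertex -0.513 -0.533 0.619
vertex -0.249 -1.971 2.502
endloop
endfacet
facet normal -0.131 0.884 -0.449
outer loop
vertex -0.513 -0.533 0.619
vertex -0.531 -0.069 1.538
vertex 0.279 -0.258 0.93
endloop
endfacet
facet normal 0.461 -0.673 -0.579
outer loop
vertex -0.513 -0.533 0.619
vertex 0.279 -0.258 0.93
vertex -0.249 -1.971 2.502
endloop
endfacet
facet normal -0.672 0.354 0.650
outer loop
vertex -3.702 -3.218 1.094
vertex -3.301 -2.094 0.896
vertex -4.517 -3.089 0.182
endloop
endfacet
facet normal -0.331 -0.929 0.165
outer loop
vertex -3.879 -3.426 -0.436
vertex -3.702 -3.218 1.094
vertex -4.517 -3.089 0.182
endloop
endfacet
facet normal -0.672 0.355 0.650
outer loop
vertex -4.517 -3.089 0.182
vertex -3.301 -2.094 0.896
vertex -4.116 -1.965 -0.017
endloop
endfacet
facet normal -0.663 0.105 -0.741
outer loop
vertex -4.116 -1.965 -0.017
vertex -3.879 -3.426 -0.436
vertex -4.517 -3.089 0.182
endloop
endfacet
facet normal 0.662 -0.106 0.742
outer loop
vertex -3.702 -3.218 1.094
vertex -2.663 -2.431 0.278
vertex -3.301 -2.094 0.896
endloop
endfacet
facet normal -0.331 -0.929 0.165
outer loop
vertex -3.064 -3.555 0.477
vertex -3.702 -3.218 1.094
vertex -3.879 -3.426 -0.436
endloop
endfacet
facet normal 0.662 -0.105 0.742
outer loop
vertex -3.064 -3.555 0.477
vertex -2.663 -2.431 0.278
vertex -3.702 -3.218 1.094
endloop
endfacet
facet normal 0.331 0.929 -0.165
outer loop
vertex -3.301 -2.094 0.896
vertex -2.663 -2.431 0.278
vertex -4.116 -1.965 -0.017
endloop
endfacet
facet normal -0.662 0.105 -0.742
outer loop
vertex -3.478 -2.302 -0.634
vertex -3.879 -3.426 -0.436
vertex -4.116 -1.965 -0.017
endloop
endfacet
facet normal 0.331 0.929 -0.165
outer loop
vertex -4.116 -1.965 -0.017
vertex -2.663 -2.431 0.278
vertex -3.478 -2.302 -0.634
endloop
endfacet
facet normal 0.672 -0.354 -0.650
outer loop
vertex -3.478 -2.302 -0.634
vertex -3.064 -3.555 0.477
vertex -3.879 -3.426 -0.436
endloop
endfacet
facet normal 0.672 -0.355 -0.650
outer loop
vertex -2.663 -2.431 0.278
vertex -3.064 -3.555 0.477
vertex -3.478 -2.302 -0.634
endloop
endfacet
facet normal 0.180 0.537 -0.824
outer loop
vertex -1.248 0.716 -1.044
vertex -1.855 0.324 -1.432
vertex -2.012 1.014 -1.017
endloop
endfacet
facet normal 0.177 0.372 0.911
outer loop
vertex -1.248 0.716 -1.044
vertex -2.012 1.014 -1.017
vertex -2.065 -0.304 -0.468
endloop
endfacet
facet normal 0.180 0.537 -0.824
outer loop
vertex -2.012 1.014 -1.017
vertex -1.855 0.324 -1.432
vertex -2.618 0.621 -1.405
endloop
endfacet
facet normal -0.648 0.315 0.693
outer loop
vertex -2.012 1.014 -1.017
vertex -2.618 0.621 -1.405
vertex -2.065 -0.304 -0.468
endloop
endfacet
facet normal 0.180 0.537 -0.824
outer loop
vertex -2.618 0.621 -1.405
vertex -1.855 0.324 -1.432
vertex -2.461 -0.068 -1.82
endloop
endfacet
facet normal -0.918 -0.336 0.210
outer loop
vertex -2.618 0.621 -1.405
vertex -2.461 -0.068 -1.82
vertex -2.065 -0.304 -0.468
endloop
endfacet
facet normal 0.180 0.537 -0.824
outer loop
vertex -2.461 -0.068 -1.82
vertex -1.855 0.324 -1.432
vertex -1.698 -0.365 -1.847
endloop
endfacet
facet normal -0.364 -0.930 -0.056
outer loop
vertex -2.461 -0.068 -1.82
vertex -1.698 -0.365 -1.847
vertex -2.065 -0.304 -0.468
endloop
endfacet
facet normal 0.180 0.537 -0.824
outer loop
vertex -1.698 -0.365 -1.847
vertex -1.855 0.324 -1.432
vertex -1.091 0.027 -1.459
endloop
endfacet
facet normal 0.461 -0.873 0.161
outer loop
vertex -1.698 -0.365 -1.847
vertex -1.091 0.027 -1.459
vertex -2.065 -0.304 -0.468
endloop
endfacet
facet normal 0.180 0.537 -0.824
outer loop
vertex -1.091 0.027 -1.459
vertex -1.855 0.324 -1.432
vertex -1.248 0.716 -1.044
endloop
endfacet
facet normal 0.731 -0.222 0.645
outer loop
vertex -1.091 0.027 -1.459
vertex -1.248 0.716 -1.044
vertex -2.065 -0.304 -0.468
endloop
endfacet

endsolid


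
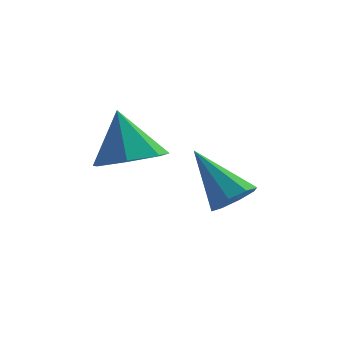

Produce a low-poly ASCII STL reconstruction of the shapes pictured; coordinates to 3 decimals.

solid 
facet normal 0.585 -0.405 -0.703
outer loop
vertex -0.619 -1.997 0.896
vertex -0.984 -1.598 0.362
vertex -0.375 -1.478 0.8
endloop
endfacet
facet normal 0.470 -0.058 0.881
outer loop
vertex -0.619 -1.997 0.896
vertex -0.375 -1.478 0.8
vertex -2.196 -0.762 1.818
endloop
endfacet
facet normal 0.585 -0.404 -0.703
outer loop
vertex -0.375 -1.478 0.8
vertex -0.984 -1.598 0.362
vertex -0.488 -1.029 0.448
endloop
endfacet
facet normal 0.558 0.595 0.579
outer loop
vertex -0.375 -1.478 0.8
vertex -0.488 -1.029 0.448
vertex -2.196 -0.762 1.818
endloop
endfacet
facet normal 0.585 -0.403 -0.704
outer loop
vertex -0.488 -1.029 0.448
vertex -0.984 -1.598 0.362
vertex -0.892 -0.913 0.046
endloop
endfacet
facet normal 0.209 0.975 0.071
outer loop
vertex -0.488 -1.029 0.448
vertex -0.892 -0.913 0.046
vertex -2.196 -0.762 1.818
endloop
endfacet
facet normal 0.585 -0.403 -0.704
outer loop
vertex -0.892 -0.913 0.046
vertex -0.984 -1.598 0.362
vertex -1.35 -1.198 -0.171
endloop
endfacet
facet normal -0.372 0.861 -0.347
outer loop
vertex -0.892 -0.913 0.046
vertex -1.35 -1.198 -0.171
vertex -2.196 -0.762 1.818
endloop
endfacet
facet normal 0.585 -0.403 -0.704
outer loop
vertex -1.35 -1.198 -0.171
vertex -0.984 -1.598 0.362
vertex -1.594 -1.718 -0.076
endloop
endfacet
facet normal -0.845 0.318 -0.429
outer loop
vertex -1.35 -1.198 -0.171
vertex -1.594 -1.718 -0.076
vertex -2.196 -0.762 1.818
endloop
endfacet
facet normal 0.585 -0.404 -0.703
outer loop
vertex -1.594 -1.718 -0.076
vertex -0.984 -1.598 0.362
vertex -1.481 -2.167 0.276
endloop
endfacet
facet normal -0.934 -0.335 -0.128
outer loop
vertex -1.594 -1.718 -0.076
vertex -1.481 -2.167 0.276
vertex -2.196 -0.762 1.818
endloop
endfacet
facet normal 0.584 -0.404 -0.704
outer loop
vertex -1.481 -2.167 0.276
vertex -0.984 -1.598 0.362
vertex -1.077 -2.283 0.678
endloop
endfacet
facet normal -0.585 -0.716 0.381
outer loop
vertex -1.481 -2.167 0.276
vertex -1.077 -2.283 0.678
vertex -2.196 -0.762 1.818
endloop
endfacet
facet normal 0.586 -0.404 -0.702
outer loop
vertex -1.077 -2.283 0.678
vertex -0.984 -1.598 0.362
vertex -0.619 -1.997 0.896
endloop
endfacet
facet normal -0.004 -0.602 0.799
outer loop
vertex -1.077 -2.283 0.678
vertex -0.619 -1.997 0.896
vertex -2.196 -0.762 1.818
endloop
endfacet
facet normal 0.249 -0.312 -0.917
outer loop
vertex -2.662 -4.395 3.112
vertex -3.497 -3.897 2.716
vertex -2.523 -3.532 2.856
endloop
endfacet
facet normal 0.716 0.090 0.692
outer loop
vertex -2.662 -4.395 3.112
vertex -2.523 -3.532 2.856
vertex -3.923 -3.363 4.284
endloop
endfacet
facet normal 0.249 -0.312 -0.917
outer loop
vertex -2.523 -3.532 2.856
vertex -3.497 -3.897 2.716
vertex -3.117 -2.944 2.495
endloop
endfacet
facet normal 0.506 0.761 0.406
outer loop
vertex -2.523 -3.532 2.856
vertex -3.117 -2.944 2.495
vertex -3.923 -3.363 4.284
endloop
endfacet
facet normal 0.249 -0.312 -0.917
outer loop
vertex -3.117 -2.944 2.495
vertex -3.497 -3.897 2.716
vertex -3.998 -3.073 2.3
endloop
endfacet
facet normal -0.175 0.973 0.149
outer loop
vertex -3.117 -2.944 2.495
vertex -3.998 -3.073 2.3
vertex -3.923 -3.363 4.284
endloop
endfacet
facet normal 0.249 -0.311 -0.917
outer loop
vertex -3.998 -3.073 2.3
vertex -3.497 -3.897 2.716
vertex -4.501 -3.823 2.418
endloop
endfacet
facet normal -0.817 0.566 0.114
outer loop
vertex -3.998 -3.073 2.3
vertex -4.501 -3.823 2.418
vertex -3.923 -3.363 4.284
endloop
endfacet
facet normal 0.249 -0.312 -0.917
outer loop
vertex -4.501 -3.823 2.418
vertex -3.497 -3.897 2.716
vertex -4.249 -4.629 2.761
endloop
endfacet
facet normal -0.933 -0.153 0.327
outer loop
vertex -4.501 -3.823 2.418
vertex -4.249 -4.629 2.761
vertex -3.923 -3.363 4.284
endloop
endfacet
facet normal 0.249 -0.312 -0.917
outer loop
vertex -4.249 -4.629 2.761
vertex -3.497 -3.897 2.716
vertex -3.43 -4.883 3.07
endloop
endfacet
facet normal -0.437 -0.644 0.628
outer loop
vertex -4.249 -4.629 2.761
vertex -3.43 -4.883 3.07
vertex -3.923 -3.363 4.284
endloop
endfacet
facet normal 0.249 -0.312 -0.917
outer loop
vertex -3.43 -4.883 3.07
vertex -3.497 -3.897 2.716
vertex -2.662 -4.395 3.112
endloop
endfacet
facet normal 0.297 -0.535 0.791
outer loop
vertex -3.43 -4.883 3.07
vertex -2.662 -4.395 3.112
vertex -3.923 -3.363 4.284
endloop
endfacet

endsolid


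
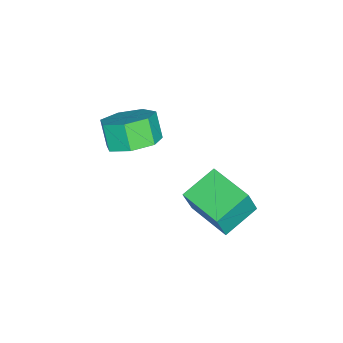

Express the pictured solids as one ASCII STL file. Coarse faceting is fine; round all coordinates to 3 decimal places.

solid 
facet normal -0.788 0.498 0.362
outer loop
vertex -0.016 3.241 1.719
vertex 0.942 4.81 1.646
vertex -0.459 3.453 0.462
endloop
endfacet
facet normal -0.521 -0.852 0.040
outer loop
vertex 0.778 2.67 -0.106
vertex -0.016 3.241 1.719
vertex -0.459 3.453 0.462
endloop
endfacet
facet normal -0.788 0.498 0.361
outer loop
vertex -0.459 3.453 0.462
vertex 0.942 4.81 1.646
vertex 0.499 5.022 0.388
endloop
endfacet
facet normal -0.329 0.157 -0.931
outer loop
vertex 0.499 5.022 0.388
vertex 0.778 2.67 -0.106
vertex -0.459 3.453 0.462
endloop
endfacet
facet normal 0.328 -0.157 0.931
outer loop
vertex -0.016 3.241 1.719
vertex 2.179 4.027 1.078
vertex 0.942 4.81 1.646
endloop
endfacet
facet normal -0.521 -0.852 0.040
outer loop
vertex 1.221 2.458 1.152
vertex -0.016 3.241 1.719
vertex 0.778 2.67 -0.106
endloop
endfacet
facet normal 0.328 -0.156 0.932
outer loop
vertex 1.221 2.458 1.152
vertex 2.179 4.027 1.078
vertex -0.016 3.241 1.719
endloop
endfacet
facet normal 0.521 0.852 -0.040
outer loop
vertex 0.942 4.81 1.646
vertex 2.179 4.027 1.078
vertex 0.499 5.022 0.388
endloop
endfacet
facet normal -0.328 0.157 -0.932
outer loop
vertex 1.736 4.239 -0.179
vertex 0.778 2.67 -0.106
vertex 0.499 5.022 0.388
endloop
endfacet
facet normal 0.521 0.852 -0.040
outer loop
vertex 0.499 5.022 0.388
vertex 2.179 4.027 1.078
vertex 1.736 4.239 -0.179
endloop
endfacet
facet normal 0.788 -0.498 -0.361
outer loop
vertex 1.736 4.239 -0.179
vertex 1.221 2.458 1.152
vertex 0.778 2.67 -0.106
endloop
endfacet
facet normal 0.788 -0.498 -0.362
outer loop
vertex 2.179 4.027 1.078
vertex 1.221 2.458 1.152
vertex 1.736 4.239 -0.179
endloop
endfacet
facet normal 0.418 0.348 -0.839
outer loop
vertex 1.469 0.627 3.471
vertex 0.58 0.43 2.947
vertex 0.863 1.307 3.451
endloop
endfacet
facet normal 0.619 0.568 0.543
outer loop
vertex 1.469 0.627 3.471
vertex 0.863 1.307 3.451
vertex 0.989 0.227 4.436
endloop
endfacet
facet normal 0.619 0.568 0.543
outer loop
vertex 0.989 0.227 4.436
vertex 0.863 1.307 3.451
vertex 0.382 0.907 4.417
endloop
endfacet
facet normal -0.417 -0.349 0.840
outer loop
vertex 0.989 0.227 4.436
vertex 0.382 0.907 4.417
vertex 0.1 0.03 3.913
endloop
endfacet
facet normal 0.417 0.348 -0.840
outer loop
vertex 0.863 1.307 3.451
vertex 0.58 0.43 2.947
vertex 0.044 1.327 3.052
endloop
endfacet
facet normal -0.134 0.937 0.322
outer loop
vertex 0.863 1.307 3.451
vertex 0.044 1.327 3.052
vertex 0.382 0.907 4.417
endloop
endfacet
facet normal -0.134 0.937 0.322
outer loop
vertex 0.382 0.907 4.417
vertex 0.044 1.327 3.052
vertex -0.436 0.927 4.017
endloop
endfacet
facet normal -0.419 -0.347 0.839
outer loop
vertex 0.382 0.907 4.417
vertex -0.436 0.927 4.017
vertex 0.1 0.03 3.913
endloop
endfacet
facet normal 0.417 0.348 -0.840
outer loop
vertex 0.044 1.327 3.052
vertex 0.58 0.43 2.947
vertex -0.371 0.671 2.574
endloop
endfacet
facet normal -0.786 0.601 -0.142
outer loop
vertex 0.044 1.327 3.052
vertex -0.371 0.671 2.574
vertex -0.436 0.927 4.017
endloop
endfacet
facet normal -0.786 0.601 -0.142
outer loop
vertex -0.436 0.927 4.017
vertex -0.371 0.671 2.574
vertex -0.851 0.271 3.539
endloop
endfacet
facet normal -0.418 -0.347 0.839
outer loop
vertex -0.436 0.927 4.017
vertex -0.851 0.271 3.539
vertex 0.1 0.03 3.913
endloop
endfacet
facet normal 0.417 0.348 -0.840
outer loop
vertex -0.371 0.671 2.574
vertex 0.58 0.43 2.947
vertex -0.07 -0.166 2.377
endloop
endfacet
facet normal -0.846 -0.187 -0.499
outer loop
vertex -0.371 0.671 2.574
vertex -0.07 -0.166 2.377
vertex -0.851 0.271 3.539
endloop
endfacet
facet normal -0.846 -0.188 -0.498
outer loop
vertex -0.851 0.271 3.539
vertex -0.07 -0.166 2.377
vertex -0.55 -0.566 3.343
endloop
endfacet
facet normal -0.418 -0.347 0.840
outer loop
vertex -0.851 0.271 3.539
vertex -0.55 -0.566 3.343
vertex 0.1 0.03 3.913
endloop
endfacet
facet normal 0.418 0.347 -0.840
outer loop
vertex -0.07 -0.166 2.377
vertex 0.58 0.43 2.947
vertex 0.721 -0.554 2.61
endloop
endfacet
facet normal -0.269 -0.835 -0.479
outer loop
vertex -0.07 -0.166 2.377
vertex 0.721 -0.554 2.61
vertex -0.55 -0.566 3.343
endloop
endfacet
facet normal -0.269 -0.835 -0.480
outer loop
vertex -0.55 -0.566 3.343
vertex 0.721 -0.554 2.61
vertex 0.241 -0.954 3.575
endloop
endfacet
facet normal -0.417 -0.348 0.840
outer loop
vertex -0.55 -0.566 3.343
vertex 0.241 -0.954 3.575
vertex 0.1 0.03 3.913
endloop
endfacet
facet normal 0.417 0.347 -0.840
outer loop
vertex 0.721 -0.554 2.61
vertex 0.58 0.43 2.947
vertex 1.406 -0.201 3.096
endloop
endfacet
facet normal 0.511 -0.854 -0.100
outer loop
vertex 0.721 -0.554 2.61
vertex 1.406 -0.201 3.096
vertex 0.241 -0.954 3.575
endloop
endfacet
facet normal 0.511 -0.854 -0.100
outer loop
vertex 0.241 -0.954 3.575
vertex 1.406 -0.201 3.096
vertex 0.926 -0.601 4.062
endloop
endfacet
facet normal -0.417 -0.348 0.839
outer loop
vertex 0.241 -0.954 3.575
vertex 0.926 -0.601 4.062
vertex 0.1 0.03 3.913
endloop
endfacet
facet normal 0.417 0.348 -0.839
outer loop
vertex 1.406 -0.201 3.096
vertex 0.58 0.43 2.947
vertex 1.469 0.627 3.471
endloop
endfacet
facet normal 0.906 -0.230 0.355
outer loop
vertex 1.406 -0.201 3.096
vertex 1.469 0.627 3.471
vertex 0.926 -0.601 4.062
endloop
endfacet
facet normal 0.906 -0.230 0.356
outer loop
vertex 0.926 -0.601 4.062
vertex 1.469 0.627 3.471
vertex 0.989 0.227 4.436
endloop
endfacet
facet normal -0.417 -0.348 0.840
outer loop
vertex 0.926 -0.601 4.062
vertex 0.989 0.227 4.436
vertex 0.1 0.03 3.913
endloop
endfacet

endsolid


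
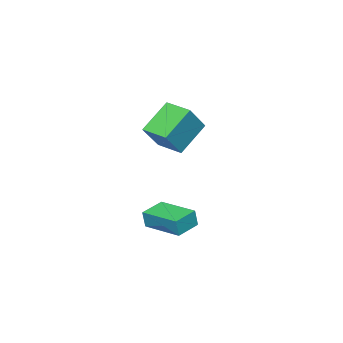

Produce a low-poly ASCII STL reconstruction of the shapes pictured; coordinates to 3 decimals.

solid 
facet normal -0.989 0.043 0.142
outer loop
vertex -2.809 -4.401 -2.863
vertex -2.696 -2.228 -2.729
vertex -2.948 -4.333 -3.851
endloop
endfacet
facet normal -0.051 -0.997 -0.061
outer loop
vertex -1.564 -4.392 -4.051
vertex -2.809 -4.401 -2.863
vertex -2.948 -4.333 -3.851
endloop
endfacet
facet normal -0.989 0.042 0.143
outer loop
vertex -2.948 -4.333 -3.851
vertex -2.696 -2.228 -2.729
vertex -2.836 -2.16 -3.717
endloop
endfacet
facet normal -0.140 0.068 -0.988
outer loop
vertex -2.836 -2.16 -3.717
vertex -1.564 -4.392 -4.051
vertex -2.948 -4.333 -3.851
endloop
endfacet
facet normal 0.140 -0.068 0.988
outer loop
vertex -2.809 -4.401 -2.863
vertex -1.312 -2.287 -2.929
vertex -2.696 -2.228 -2.729
endloop
endfacet
facet normal -0.051 -0.997 -0.061
outer loop
vertex -1.424 -4.46 -3.063
vertex -2.809 -4.401 -2.863
vertex -1.564 -4.392 -4.051
endloop
endfacet
facet normal 0.140 -0.068 0.988
outer loop
vertex -1.424 -4.46 -3.063
vertex -1.312 -2.287 -2.929
vertex -2.809 -4.401 -2.863
endloop
endfacet
facet normal 0.051 0.997 0.061
outer loop
vertex -2.696 -2.228 -2.729
vertex -1.312 -2.287 -2.929
vertex -2.836 -2.16 -3.717
endloop
endfacet
facet normal -0.140 0.068 -0.988
outer loop
vertex -1.451 -2.219 -3.917
vertex -1.564 -4.392 -4.051
vertex -2.836 -2.16 -3.717
endloop
endfacet
facet normal 0.051 0.997 0.061
outer loop
vertex -2.836 -2.16 -3.717
vertex -1.312 -2.287 -2.929
vertex -1.451 -2.219 -3.917
endloop
endfacet
facet normal 0.989 -0.043 -0.143
outer loop
vertex -1.451 -2.219 -3.917
vertex -1.424 -4.46 -3.063
vertex -1.564 -4.392 -4.051
endloop
endfacet
facet normal 0.989 -0.042 -0.142
outer loop
vertex -1.312 -2.287 -2.929
vertex -1.424 -4.46 -3.063
vertex -1.451 -2.219 -3.917
endloop
endfacet
facet normal -0.773 0.083 0.629
outer loop
vertex -2.862 -4.107 3.987
vertex -2.763 -2.603 3.909
vertex -4.024 -4.105 2.56
endloop
endfacet
facet normal -0.065 -0.997 0.051
outer loop
vertex -2.417 -4.277 1.251
vertex -2.862 -4.107 3.987
vertex -4.024 -4.105 2.56
endloop
endfacet
facet normal -0.772 0.083 0.630
outer loop
vertex -4.024 -4.105 2.56
vertex -2.763 -2.603 3.909
vertex -3.925 -2.6 2.483
endloop
endfacet
facet normal -0.631 0.002 -0.775
outer loop
vertex -3.925 -2.6 2.483
vertex -2.417 -4.277 1.251
vertex -4.024 -4.105 2.56
endloop
endfacet
facet normal 0.631 -0.001 0.775
outer loop
vertex -2.862 -4.107 3.987
vertex -1.156 -2.775 2.6
vertex -2.763 -2.603 3.909
endloop
endfacet
facet normal -0.065 -0.997 0.051
outer loop
vertex -1.255 -4.28 2.677
vertex -2.862 -4.107 3.987
vertex -2.417 -4.277 1.251
endloop
endfacet
facet normal 0.632 -0.002 0.775
outer loop
vertex -1.255 -4.28 2.677
vertex -1.156 -2.775 2.6
vertex -2.862 -4.107 3.987
endloop
endfacet
facet normal 0.065 0.997 -0.051
outer loop
vertex -2.763 -2.603 3.909
vertex -1.156 -2.775 2.6
vertex -3.925 -2.6 2.483
endloop
endfacet
facet normal -0.632 0.001 -0.775
outer loop
vertex -2.318 -2.773 1.173
vertex -2.417 -4.277 1.251
vertex -3.925 -2.6 2.483
endloop
endfacet
facet normal 0.065 0.997 -0.052
outer loop
vertex -3.925 -2.6 2.483
vertex -1.156 -2.775 2.6
vertex -2.318 -2.773 1.173
endloop
endfacet
facet normal 0.772 -0.083 -0.630
outer loop
vertex -2.318 -2.773 1.173
vertex -1.255 -4.28 2.677
vertex -2.417 -4.277 1.251
endloop
endfacet
facet normal 0.773 -0.083 -0.629
outer loop
vertex -1.156 -2.775 2.6
vertex -1.255 -4.28 2.677
vertex -2.318 -2.773 1.173
endloop
endfacet

endsolid
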